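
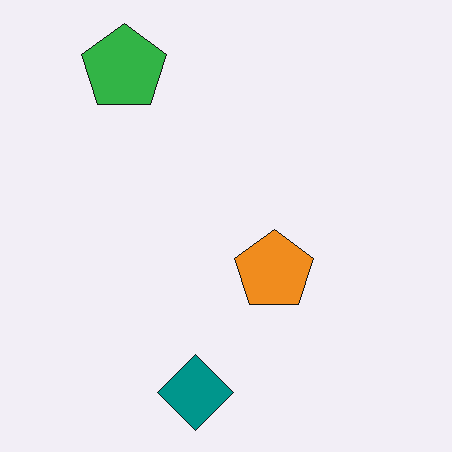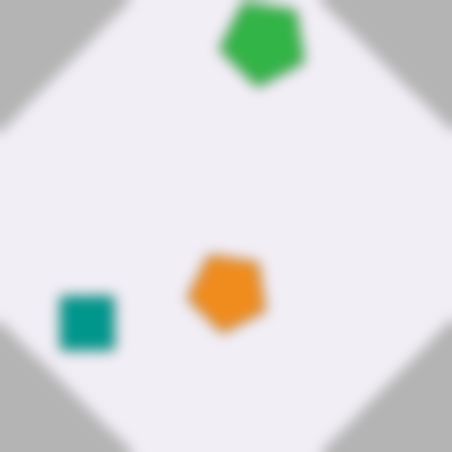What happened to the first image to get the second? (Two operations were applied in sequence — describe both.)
The second image is the first rotated clockwise by a large amount — several tens of degrees, then heavily blurred.

Every shape is tilted by the same angle and the image corners show triangular fill wedges — a whole-image rotation by a non-right angle. Shape edges and outlines are uniformly softened across the whole image.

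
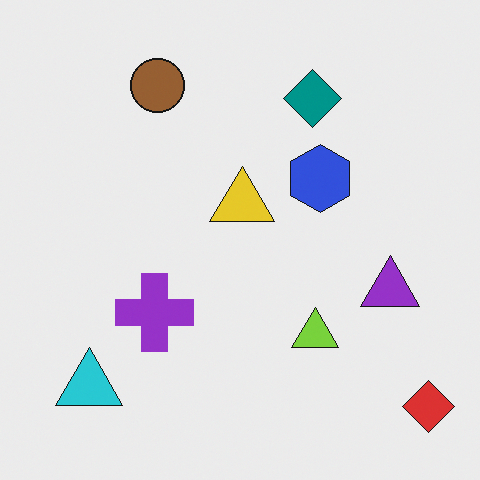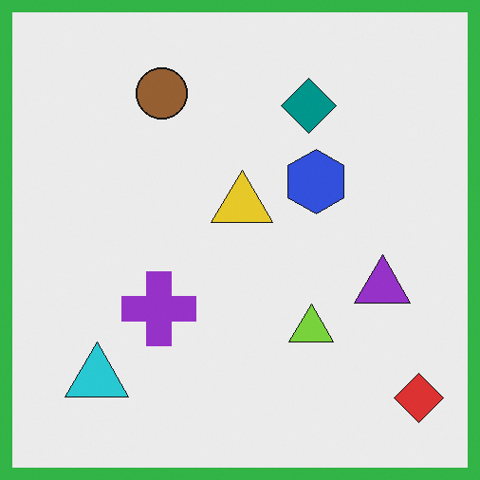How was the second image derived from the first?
Framed with a green border.

A solid green frame runs around the edge of the second image, with the content slightly shrunk inside it.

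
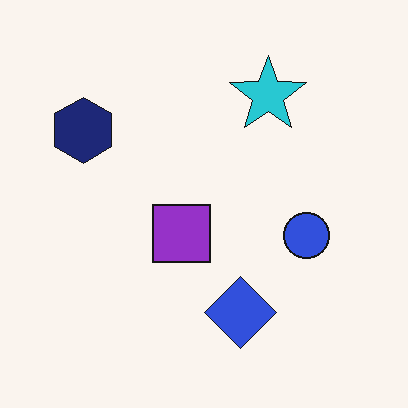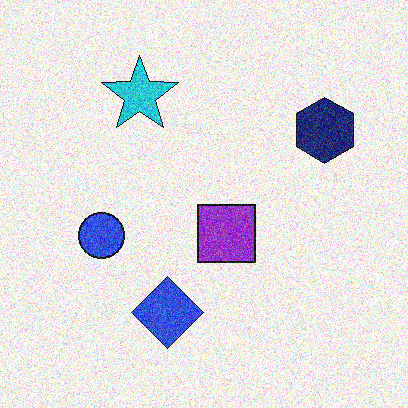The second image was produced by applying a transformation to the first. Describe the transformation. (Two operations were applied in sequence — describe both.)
The second image is the first flipped horizontally (left ↔ right), then degraded with strong gaussian noise.

The navy hexagon is in the top-left of the first image and the top-right of the second — shapes on opposite sides of the vertical midline have swapped in a mirror flip. Random speckle covers the whole image, including the flat background.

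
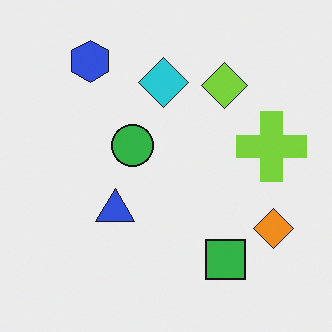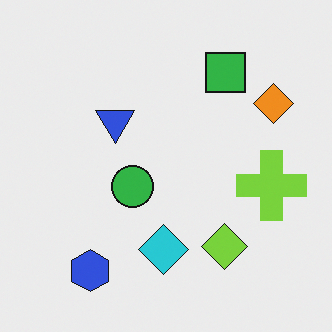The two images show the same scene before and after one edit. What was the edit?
The second image is the first flipped vertically (top ↔ bottom).

The blue hexagon is in the top-left of the first image and the bottom-left of the second — shapes on opposite sides of the horizontal midline have swapped in a mirror flip.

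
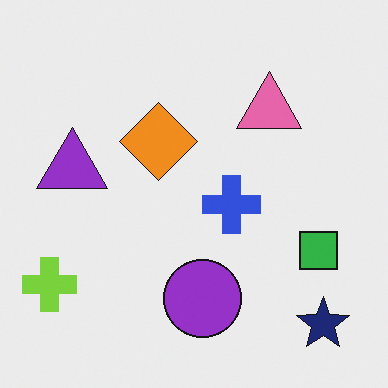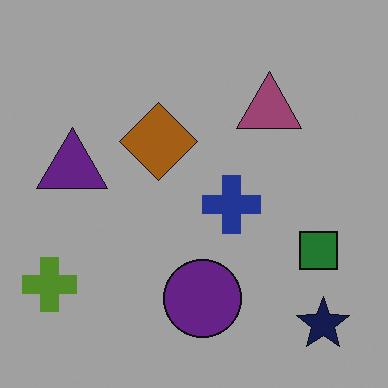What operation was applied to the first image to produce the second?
The image was noticeably darkened.

Every pixel — background and shapes alike — is uniformly darkened.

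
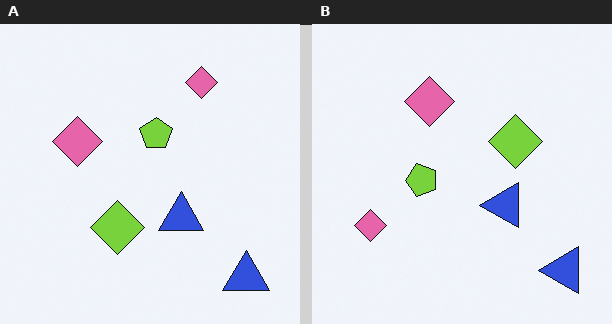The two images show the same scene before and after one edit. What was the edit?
It was transposed (reflected across the top-left ↔ bottom-right diagonal).

Shapes have swapped their row and column positions — what was in the top-right is now in the bottom-left — a diagonal reflection.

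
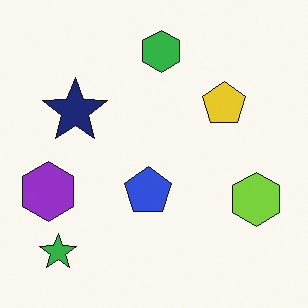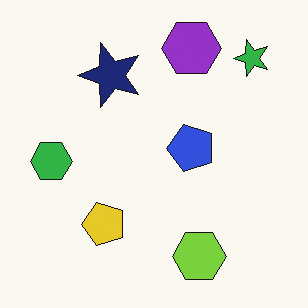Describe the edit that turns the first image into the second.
It was transposed (reflected across the top-left ↔ bottom-right diagonal).

Shapes have swapped their row and column positions — what was in the top-right is now in the bottom-left — a diagonal reflection.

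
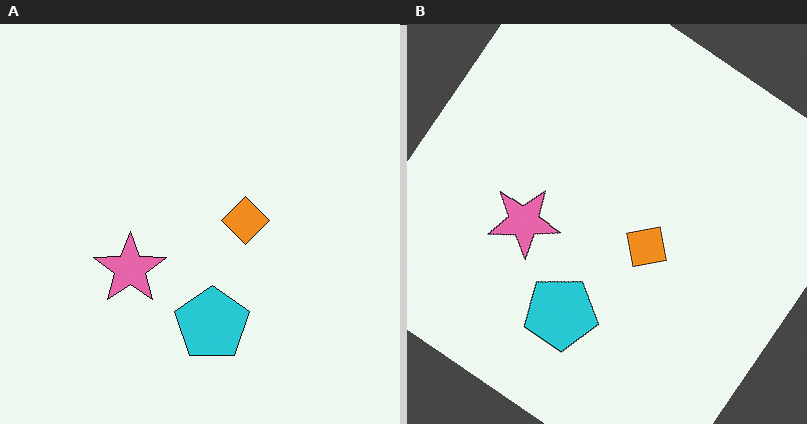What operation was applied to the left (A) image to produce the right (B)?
Rotated clockwise by a large amount — several tens of degrees.

Every shape is tilted by the same angle and the image corners show triangular fill wedges — a whole-image rotation by a non-right angle.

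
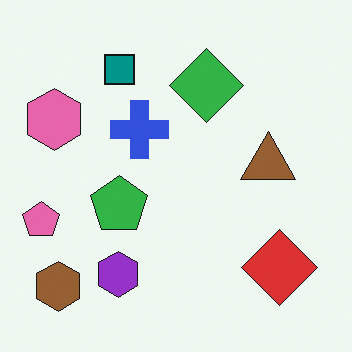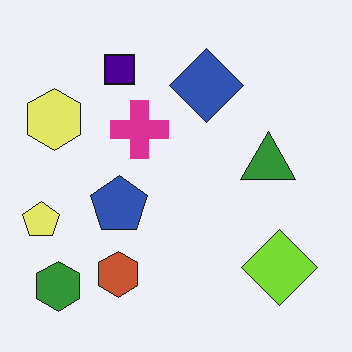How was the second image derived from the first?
The transformation is: hue-shifted by a moderate amount.

Every shape's color has rotated by the same amount around the hue wheel — a uniform hue shift.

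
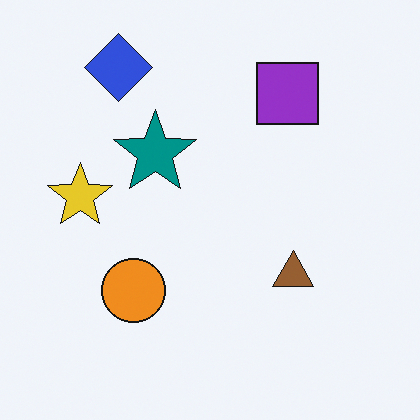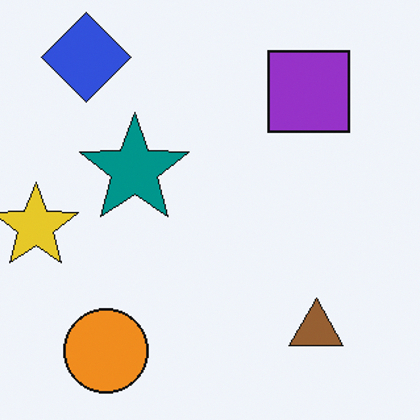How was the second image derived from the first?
Cropped to a modestly smaller region and rescaled.

The visible shapes are larger and the field of view is narrower; shapes near the original edges may be partly or wholly outside the frame — a crop-and-rescale.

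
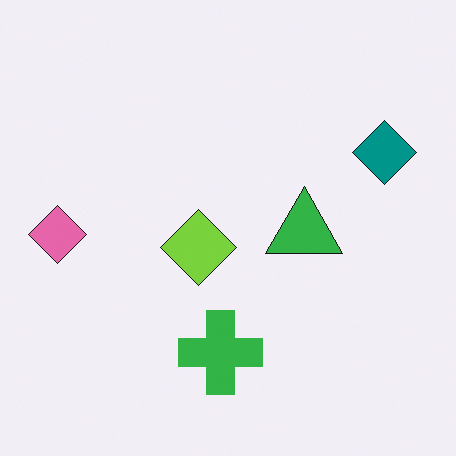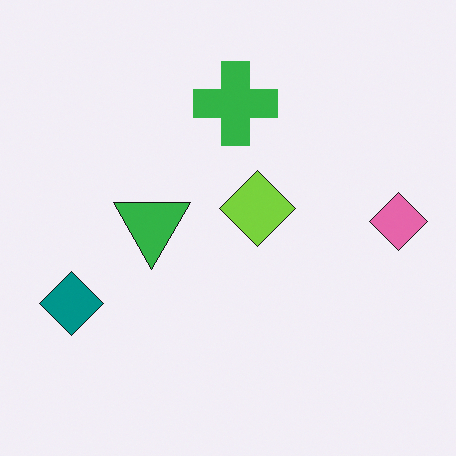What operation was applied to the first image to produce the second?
It was rotated 180°.

The teal diamond sits in the right of the first image and the left of the second — consistent with a whole-image 180° rotation.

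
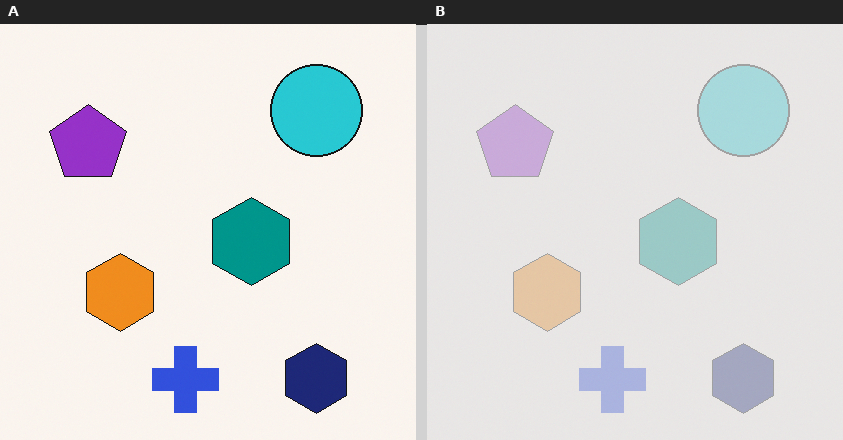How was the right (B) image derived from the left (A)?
The image was given much lower contrast.

Tones are pushed toward mid-grey across the whole image — a global contrast change.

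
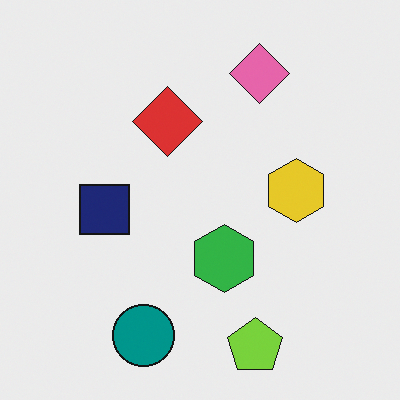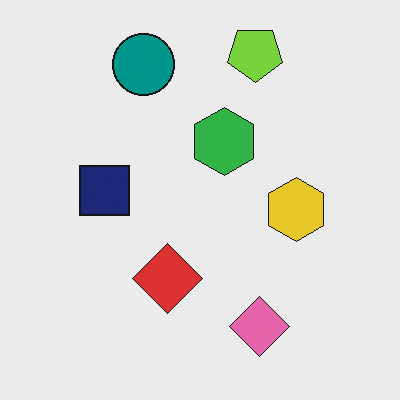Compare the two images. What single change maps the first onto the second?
Flipped vertically (top ↔ bottom).

The lime pentagon is in the bottom of the first image and the top of the second — shapes on opposite sides of the horizontal midline have swapped in a mirror flip.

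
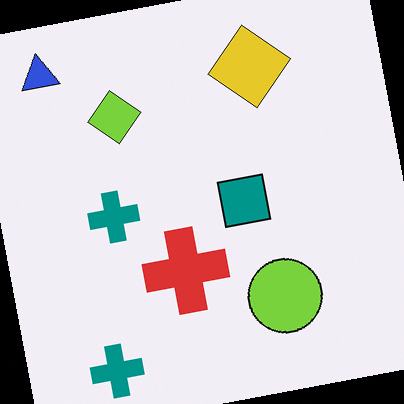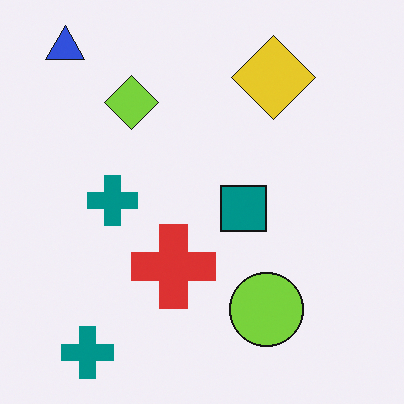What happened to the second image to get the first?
It was rotated counter-clockwise by a slight angle.

Every shape is tilted by the same angle and the image corners show triangular fill wedges — a whole-image rotation by a non-right angle.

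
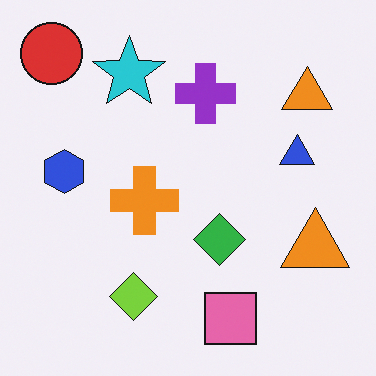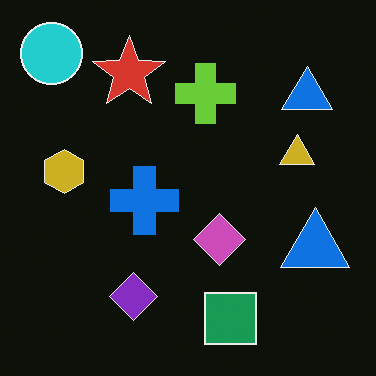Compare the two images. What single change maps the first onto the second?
The transformation is: color-inverted (negative).

The light background has become dark and every shape's color is its complement — a photographic negative.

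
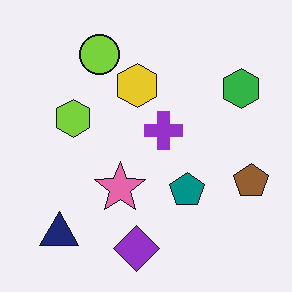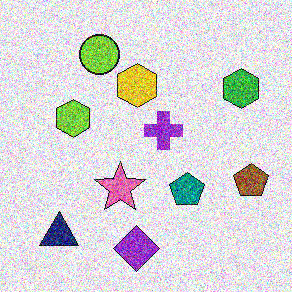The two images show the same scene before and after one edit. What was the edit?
The transformation is: degraded with strong gaussian noise.

Random speckle covers the whole image, including the flat background.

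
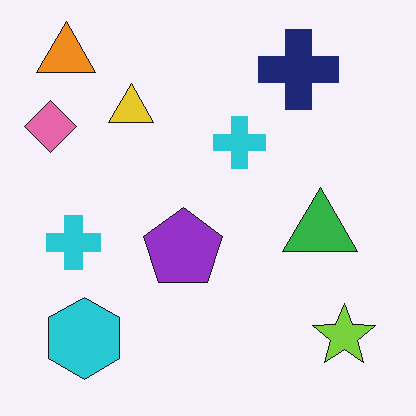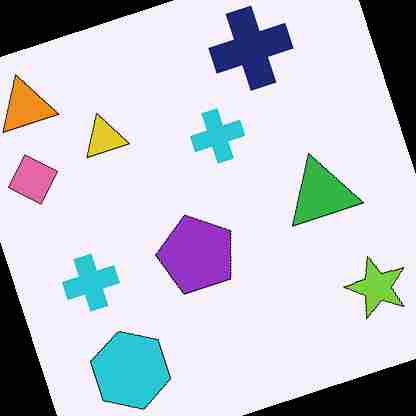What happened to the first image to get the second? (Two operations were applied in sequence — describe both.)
The second image is the first rotated counter-clockwise by a clearly visible amount, then heavily JPEG-compressed with obvious blocking artifacts.

Every shape is tilted by the same angle and the image corners show triangular fill wedges — a whole-image rotation by a non-right angle. Blocky 8×8 compression artifacts appear around shape edges and the flat background shows ringing — characteristic JPEG degradation.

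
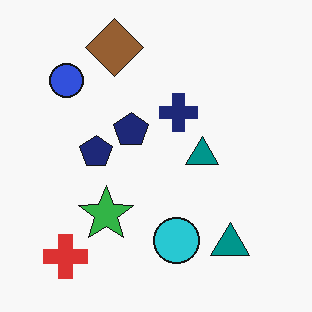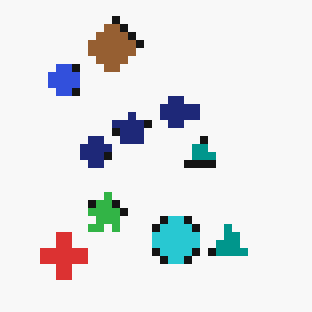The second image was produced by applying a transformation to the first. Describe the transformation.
The transformation is: pixelated into visible square blocks.

Shapes are reduced to large square blocks; fine edges and outlines are lost — a downscale-then-upscale (mosaic) effect.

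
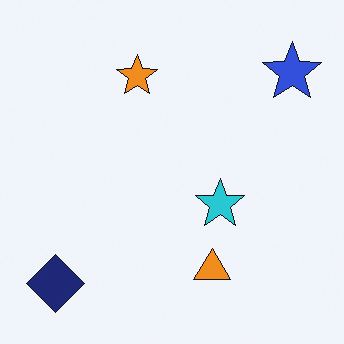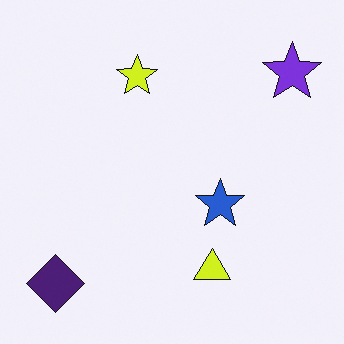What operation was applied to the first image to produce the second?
The image was hue-shifted slightly.

Every shape's color has rotated by the same amount around the hue wheel — a uniform hue shift.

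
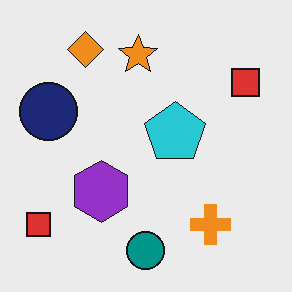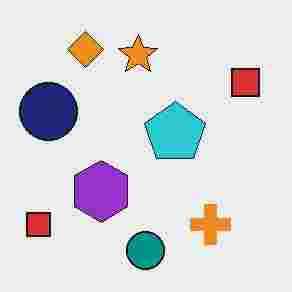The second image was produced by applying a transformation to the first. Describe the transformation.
The transformation is: heavily JPEG-compressed with obvious blocking artifacts.

Blocky 8×8 compression artifacts appear around shape edges and the flat background shows ringing — characteristic JPEG degradation.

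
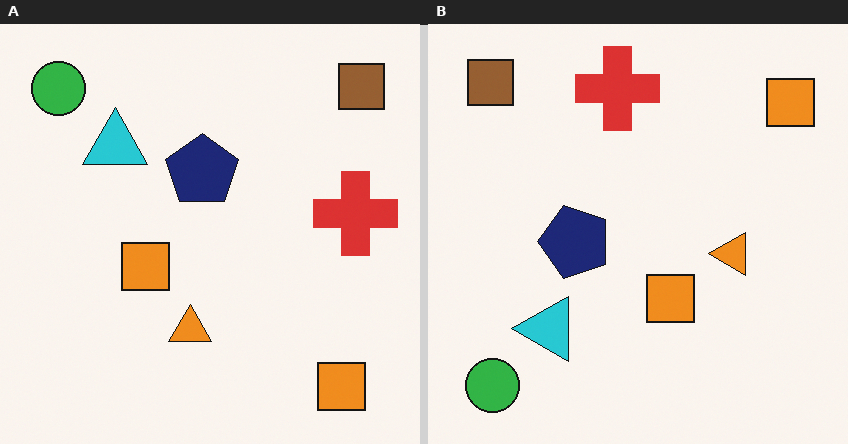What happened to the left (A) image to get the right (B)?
The right (B) image is the left (A) rotated 90° counter-clockwise.

The brown square sits in the top-right of the left (A) image and the top-left of the right (B) — consistent with a whole-image 90° counter-clockwise rotation.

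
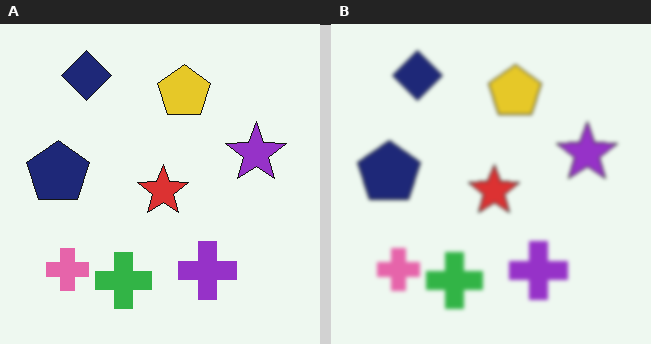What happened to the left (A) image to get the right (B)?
The image was given a subtle gaussian blur.

Shape edges and outlines are uniformly softened across the whole image.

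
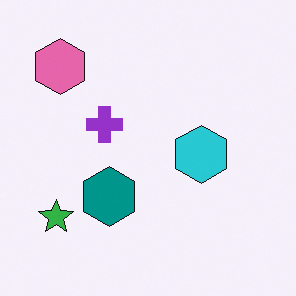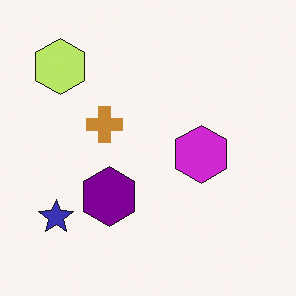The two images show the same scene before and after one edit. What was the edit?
The second image is the first hue-shifted through roughly a third of the color wheel.

Every shape's color has rotated by the same amount around the hue wheel — a uniform hue shift.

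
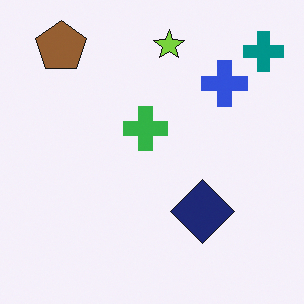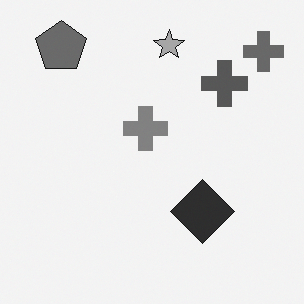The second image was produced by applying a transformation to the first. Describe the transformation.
This is the original image converted to grayscale.

All color is removed — every shape is now a shade of grey.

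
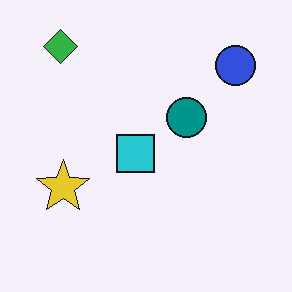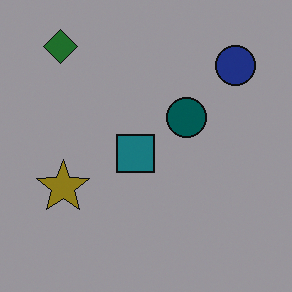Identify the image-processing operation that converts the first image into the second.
It was noticeably darkened.

Every pixel — background and shapes alike — is uniformly darkened.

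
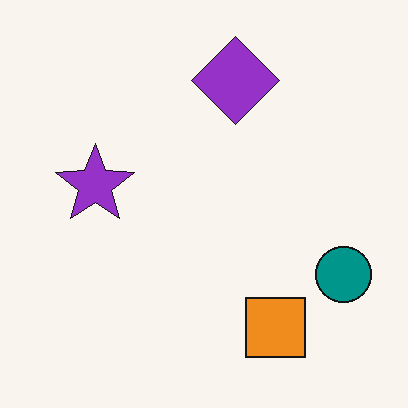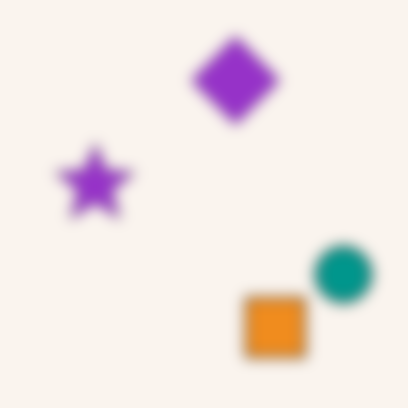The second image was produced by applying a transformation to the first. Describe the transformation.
It was heavily blurred.

Shape edges and outlines are uniformly softened across the whole image.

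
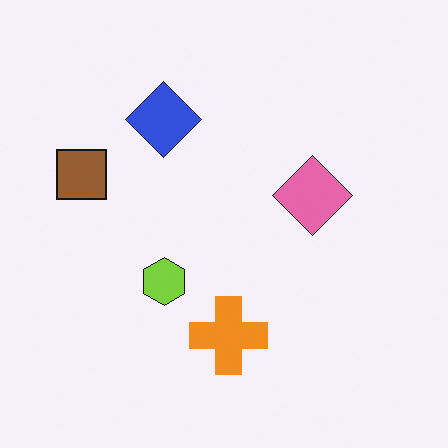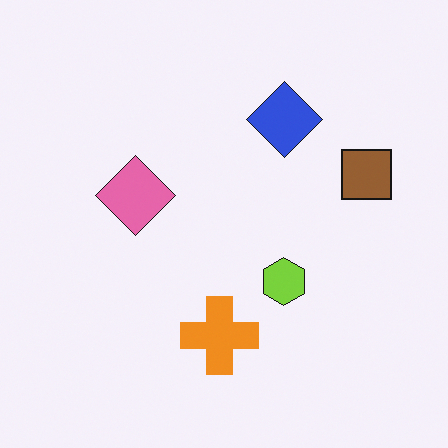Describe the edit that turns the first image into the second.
The image was flipped horizontally (left ↔ right).

The brown square is in the left of the first image and the right of the second — shapes on opposite sides of the vertical midline have swapped in a mirror flip.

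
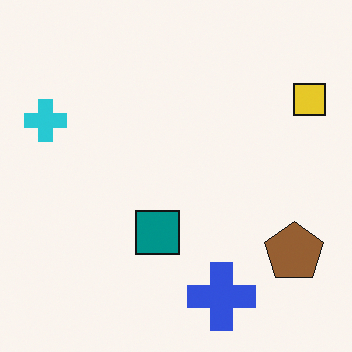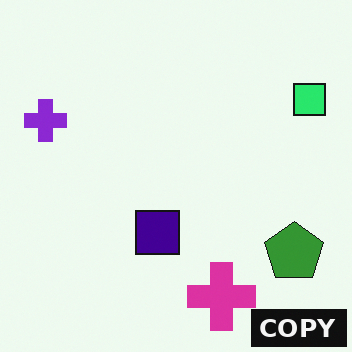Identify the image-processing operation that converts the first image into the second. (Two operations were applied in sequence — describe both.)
The second image is the first hue-shifted by a moderate amount, then watermarked with the text "COPY" in the lower-right corner.

Every shape's color has rotated by the same amount around the hue wheel — a uniform hue shift. A dark label reading "COPY" appears in the lower-right corner.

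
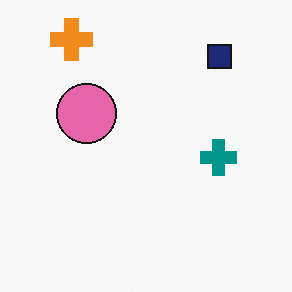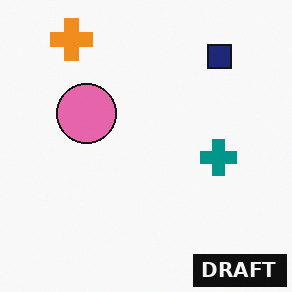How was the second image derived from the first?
This is the original image watermarked with the text "DRAFT" in the lower-right corner.

A dark label reading "DRAFT" appears in the lower-right corner.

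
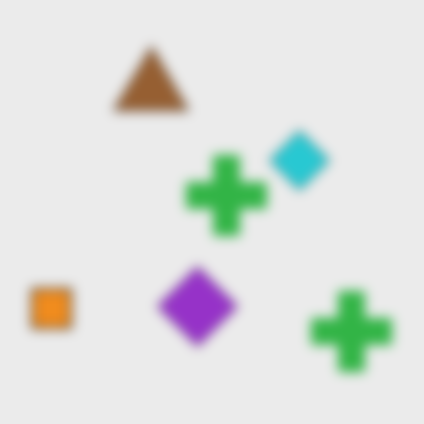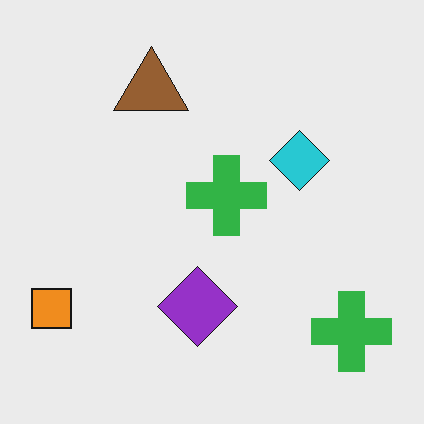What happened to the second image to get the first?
It was strongly gaussian-blurred.

Shape edges and outlines are uniformly softened across the whole image.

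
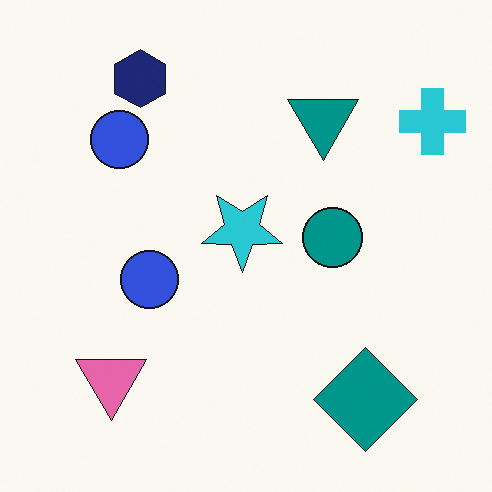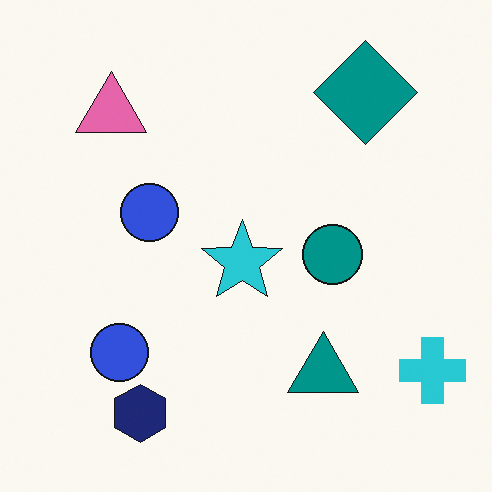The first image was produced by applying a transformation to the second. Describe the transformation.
It was flipped vertically (top ↔ bottom).

The navy hexagon is in the bottom-left of the second image and the top-left of the first — shapes on opposite sides of the horizontal midline have swapped in a mirror flip.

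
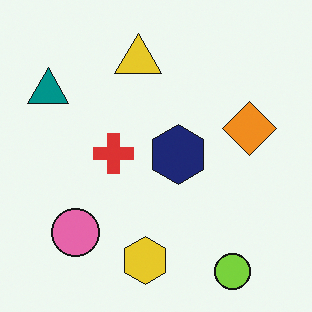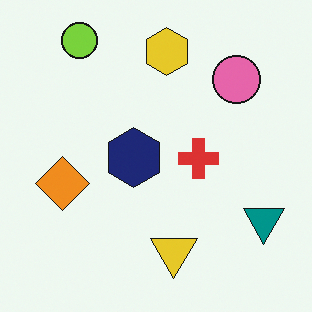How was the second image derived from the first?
The transformation is: rotated 180°.

The lime circle sits in the bottom-right of the first image and the top-left of the second — consistent with a whole-image 180° rotation.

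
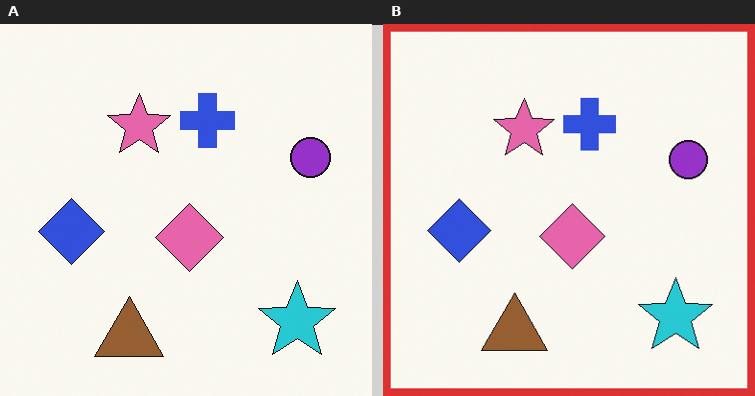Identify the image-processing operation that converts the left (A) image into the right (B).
It was framed with a red border.

A solid red frame runs around the edge of the right (B) image, with the content slightly shrunk inside it.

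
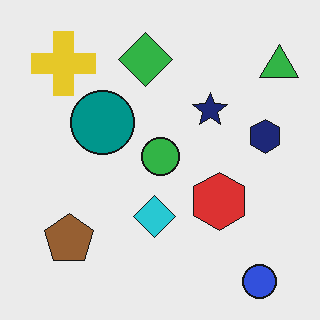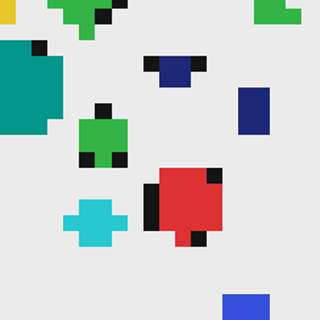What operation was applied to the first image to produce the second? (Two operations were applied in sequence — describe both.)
The second image is the first coarsely pixelated, then cropped to a modestly smaller region and rescaled.

Shapes are reduced to large square blocks; fine edges and outlines are lost — a downscale-then-upscale (mosaic) effect. The visible shapes are larger and the field of view is narrower; shapes near the original edges may be partly or wholly outside the frame — a crop-and-rescale.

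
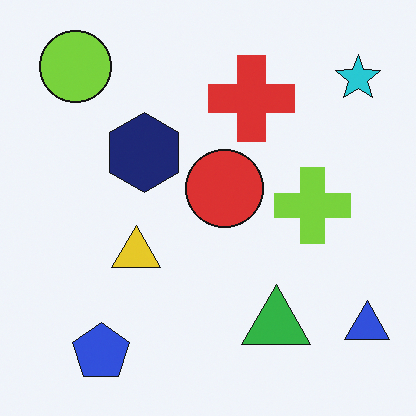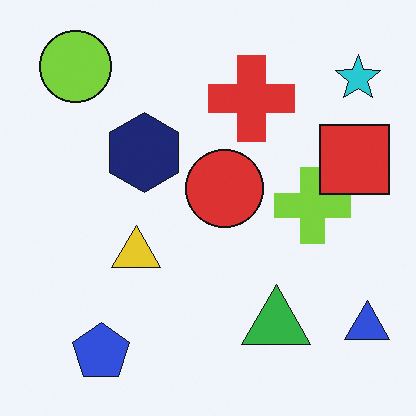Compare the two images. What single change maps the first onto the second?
It was overlaid with an additional red square.

A red square appears in the second image that is absent from the first.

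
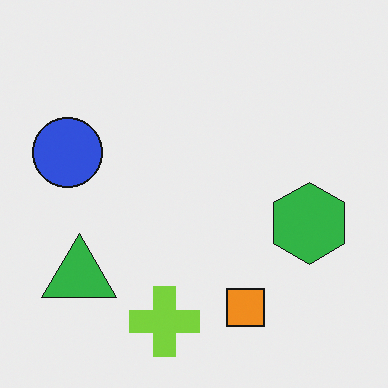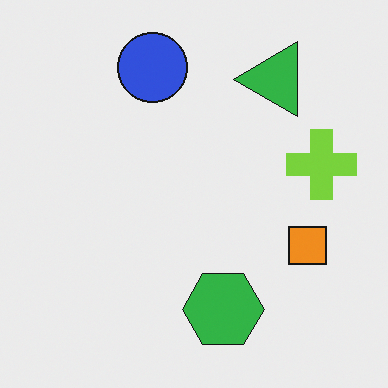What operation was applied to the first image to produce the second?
The image was transposed (reflected across the top-left ↔ bottom-right diagonal).

Shapes have swapped their row and column positions — what was in the top-right is now in the bottom-left — a diagonal reflection.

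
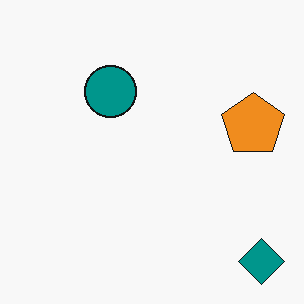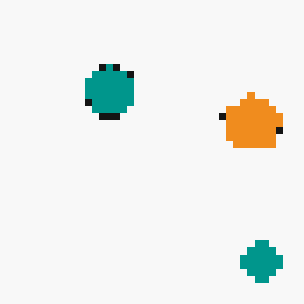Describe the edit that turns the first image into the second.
Moderately pixelated.

Shapes are reduced to large square blocks; fine edges and outlines are lost — a downscale-then-upscale (mosaic) effect.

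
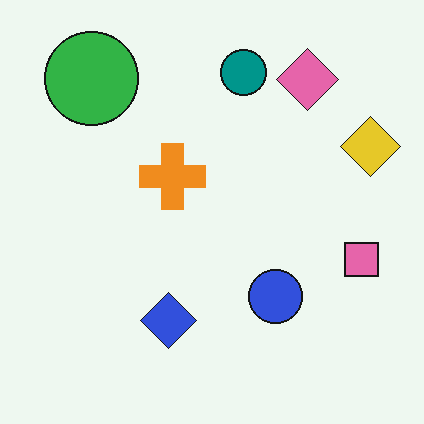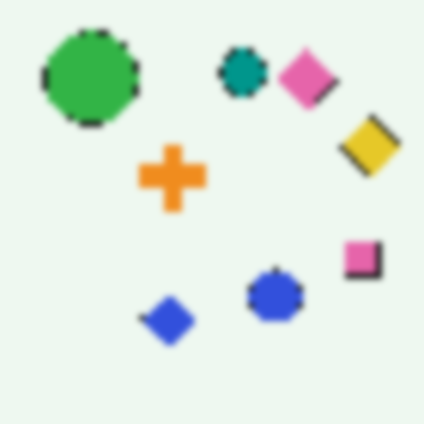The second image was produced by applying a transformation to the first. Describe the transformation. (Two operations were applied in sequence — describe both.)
The image was pixelated into visible square blocks, then noticeably gaussian-blurred.

Shapes are reduced to large square blocks; fine edges and outlines are lost — a downscale-then-upscale (mosaic) effect. Shape edges and outlines are uniformly softened across the whole image.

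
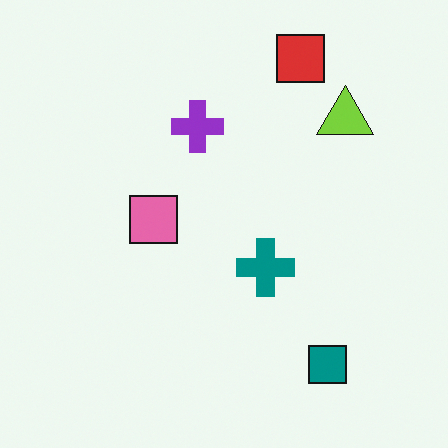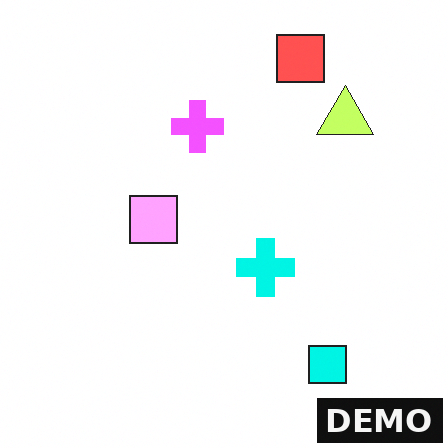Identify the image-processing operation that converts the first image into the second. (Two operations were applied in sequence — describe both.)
The transformation is: substantially brightened, then watermarked with the text "DEMO" in the lower-right corner.

Every pixel — background and shapes alike — is uniformly brightened. A dark label reading "DEMO" appears in the lower-right corner.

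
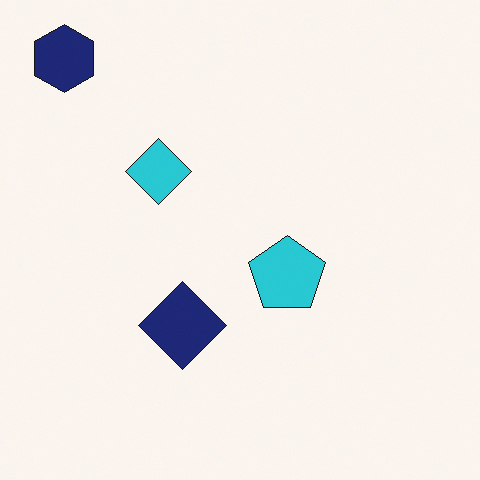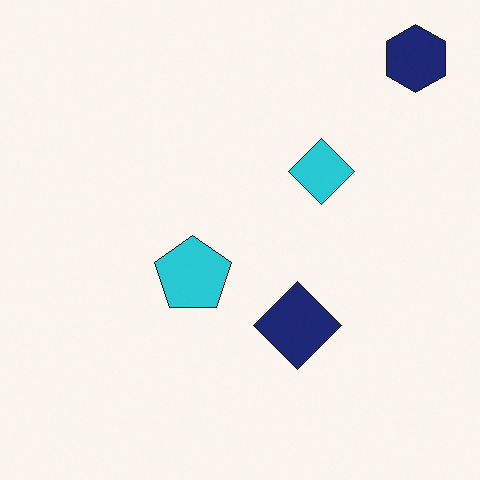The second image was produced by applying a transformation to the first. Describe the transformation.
The second image is the first flipped horizontally (left ↔ right).

The navy hexagon is in the top-left of the first image and the top-right of the second — shapes on opposite sides of the vertical midline have swapped in a mirror flip.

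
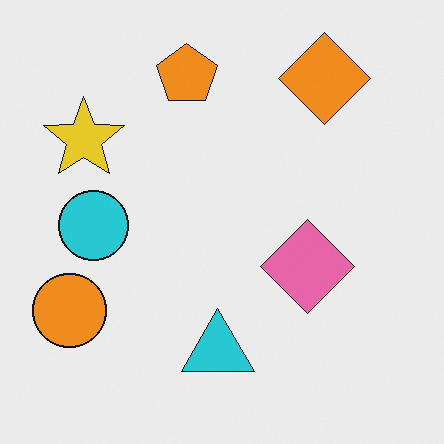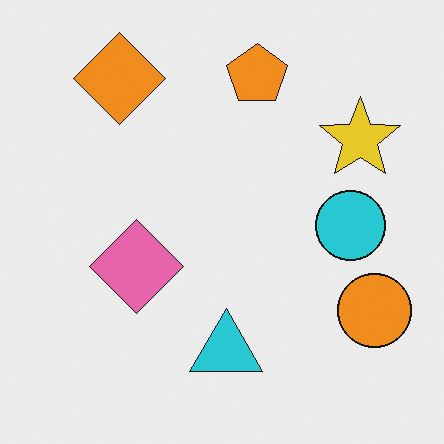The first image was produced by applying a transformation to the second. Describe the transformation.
This is the original image flipped horizontally (left ↔ right).

The orange circle is in the bottom-right of the second image and the bottom-left of the first — shapes on opposite sides of the vertical midline have swapped in a mirror flip.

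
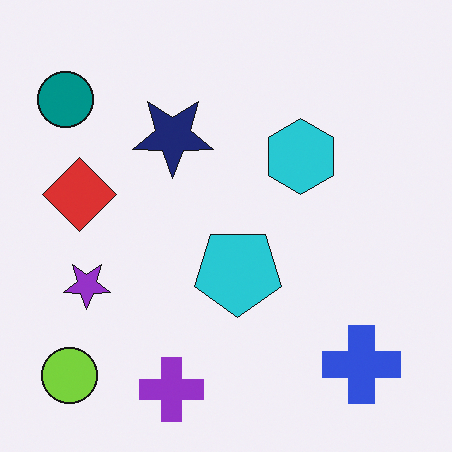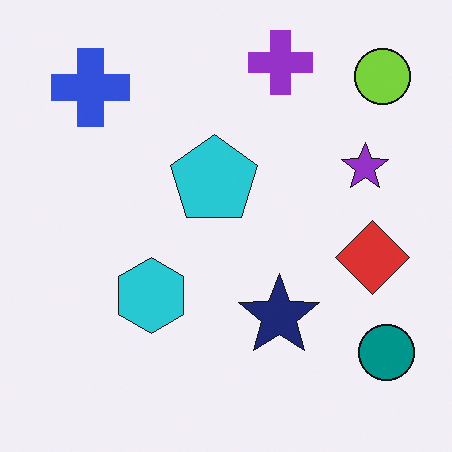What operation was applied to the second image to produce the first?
Rotated 180°.

The lime circle sits in the top-right of the second image and the bottom-left of the first — consistent with a whole-image 180° rotation.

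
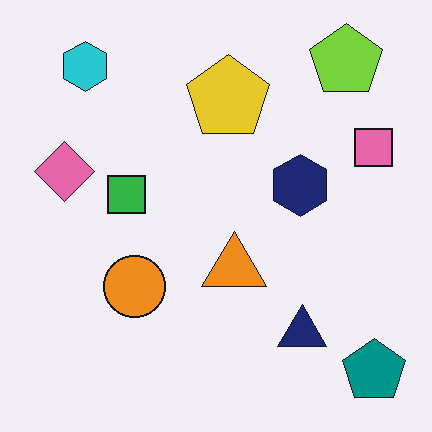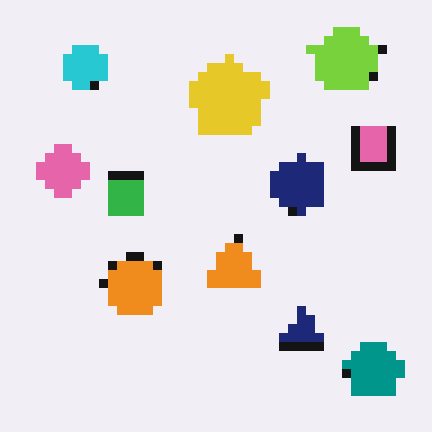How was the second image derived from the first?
The second image is the first heavily pixelated into large blocks.

Shapes are reduced to large square blocks; fine edges and outlines are lost — a downscale-then-upscale (mosaic) effect.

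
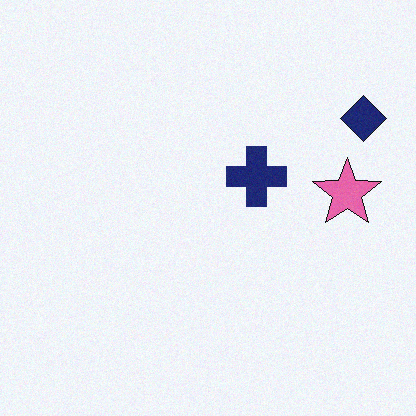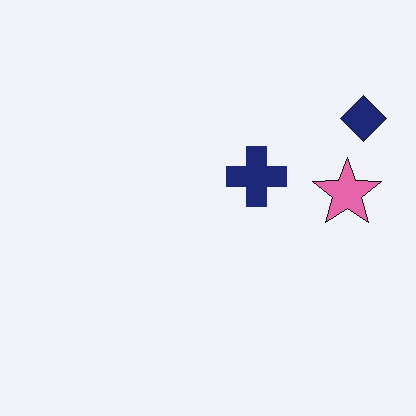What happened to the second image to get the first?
It was degraded with light additive noise.

Random speckle covers the whole image, including the flat background.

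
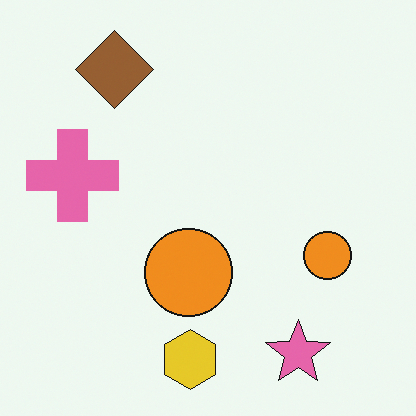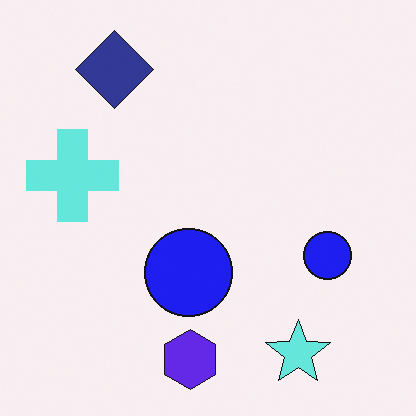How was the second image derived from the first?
It was hue-shifted by a large amount.

Every shape's color has rotated by the same amount around the hue wheel — a uniform hue shift.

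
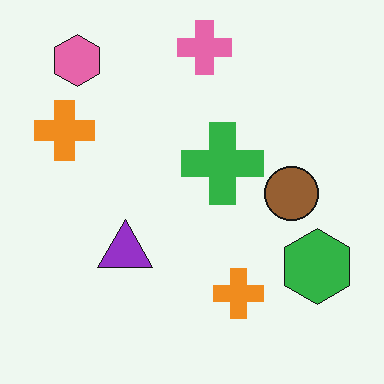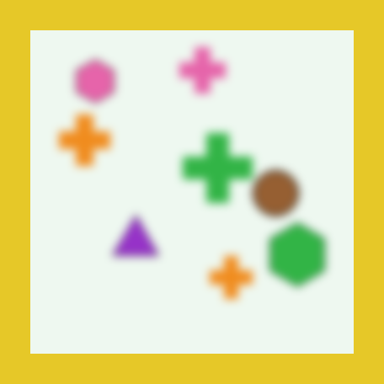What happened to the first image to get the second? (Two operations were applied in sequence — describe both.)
The second image is the first strongly gaussian-blurred, then framed with a yellow border.

Shape edges and outlines are uniformly softened across the whole image. A solid yellow frame runs around the edge of the second image, with the content slightly shrunk inside it.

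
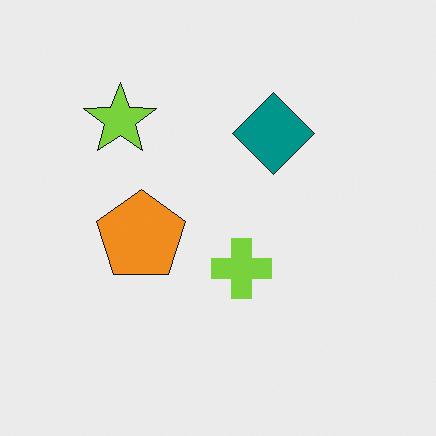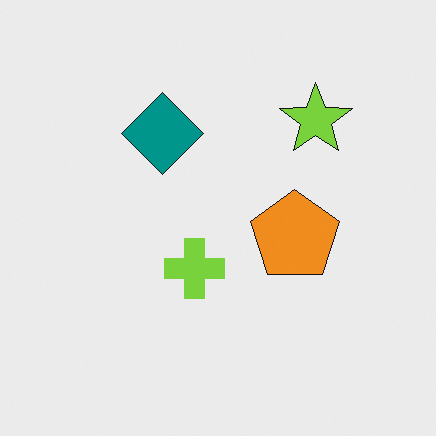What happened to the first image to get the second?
It was flipped horizontally (left ↔ right).

The lime star is in the top-left of the first image and the top-right of the second — shapes on opposite sides of the vertical midline have swapped in a mirror flip.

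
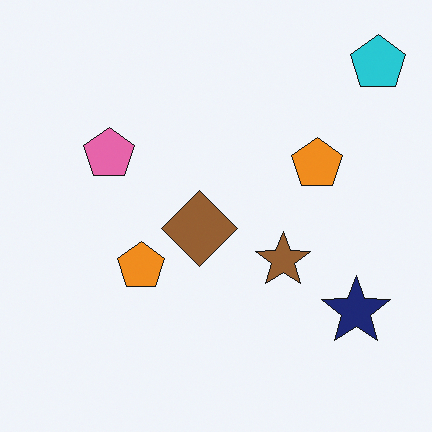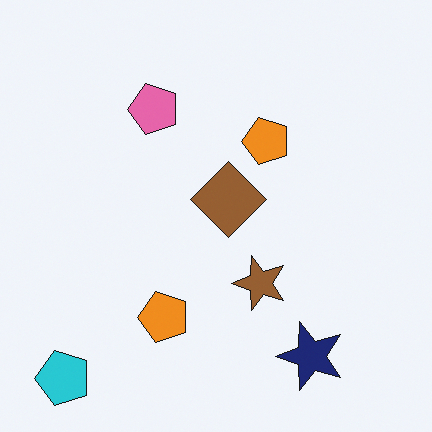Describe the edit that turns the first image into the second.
Transposed (reflected across the top-left ↔ bottom-right diagonal).

Shapes have swapped their row and column positions — what was in the top-right is now in the bottom-left — a diagonal reflection.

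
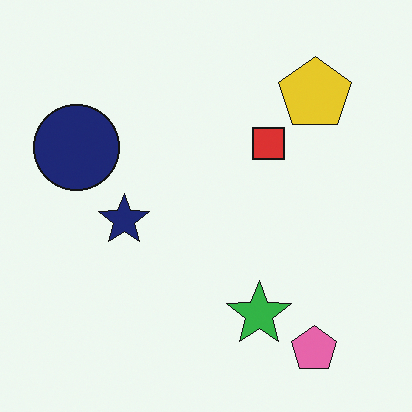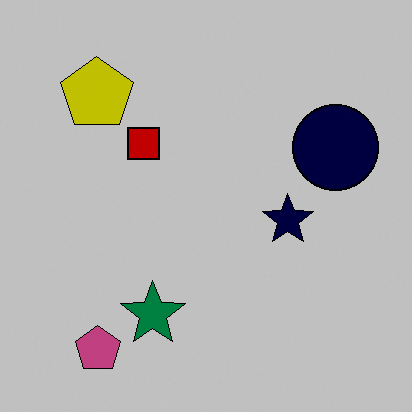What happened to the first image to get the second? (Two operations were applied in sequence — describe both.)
The second image is the first flipped horizontally (left ↔ right), then heavily posterized to just a handful of flat colors.

The navy circle is in the left of the first image and the right of the second — shapes on opposite sides of the vertical midline have swapped in a mirror flip. Each flat color has snapped to a coarser quantized level — most visibly, the near-white background has dropped to a flat grey.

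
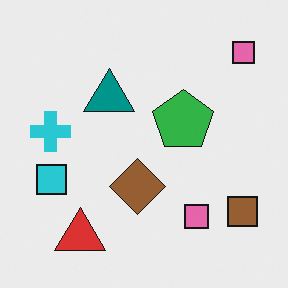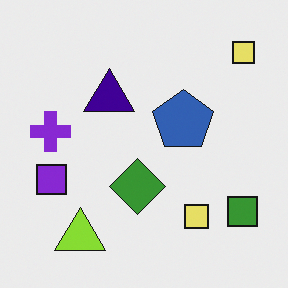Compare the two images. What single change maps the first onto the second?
This is the original image hue-shifted through roughly a third of the color wheel.

Every shape's color has rotated by the same amount around the hue wheel — a uniform hue shift.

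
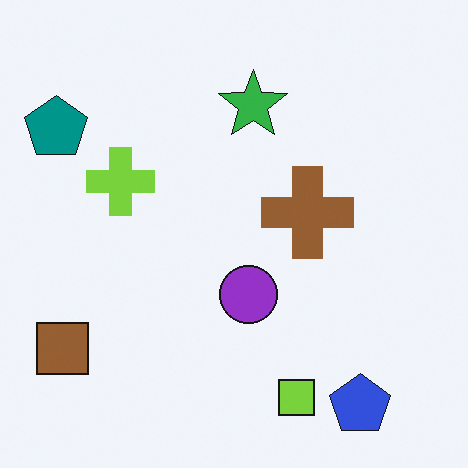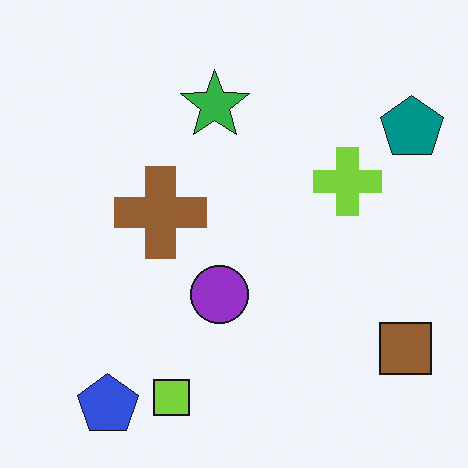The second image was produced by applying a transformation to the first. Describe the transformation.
The image was flipped horizontally (left ↔ right).

The teal pentagon is in the top-left of the first image and the top-right of the second — shapes on opposite sides of the vertical midline have swapped in a mirror flip.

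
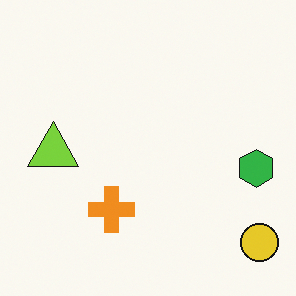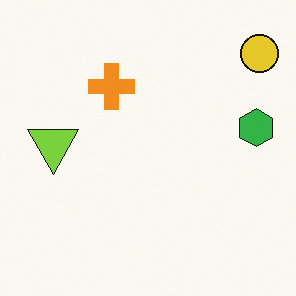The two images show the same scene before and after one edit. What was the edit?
Flipped vertically (top ↔ bottom).

The yellow circle is in the bottom-right of the first image and the top-right of the second — shapes on opposite sides of the horizontal midline have swapped in a mirror flip.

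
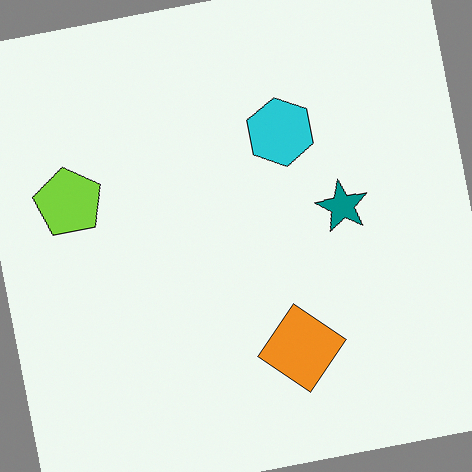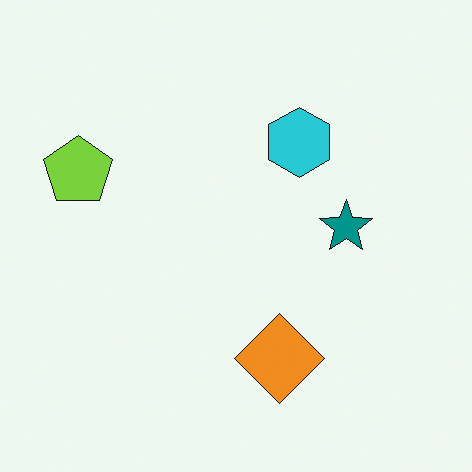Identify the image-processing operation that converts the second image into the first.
Rotated counter-clockwise by a few degrees.

Every shape is tilted by the same angle and the image corners show triangular fill wedges — a whole-image rotation by a non-right angle.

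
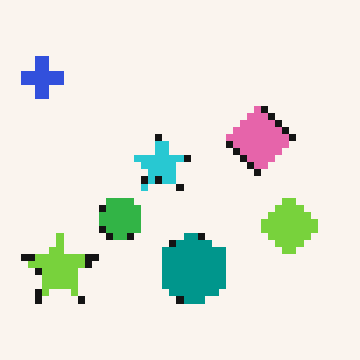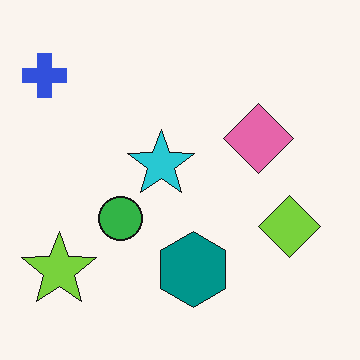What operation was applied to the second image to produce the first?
The image was pixelated into visible square blocks.

Shapes are reduced to large square blocks; fine edges and outlines are lost — a downscale-then-upscale (mosaic) effect.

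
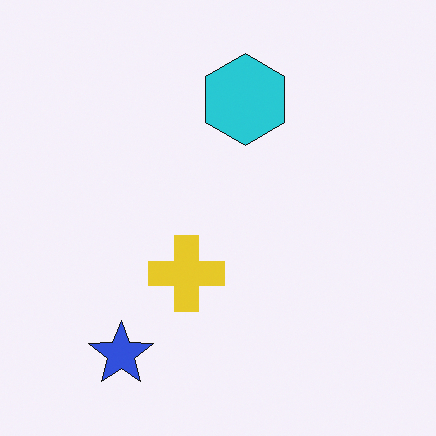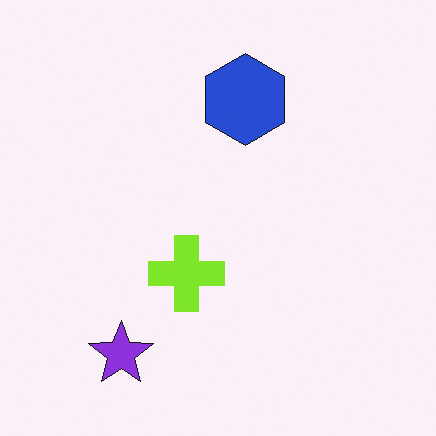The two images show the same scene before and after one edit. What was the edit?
Hue-shifted slightly.

Every shape's color has rotated by the same amount around the hue wheel — a uniform hue shift.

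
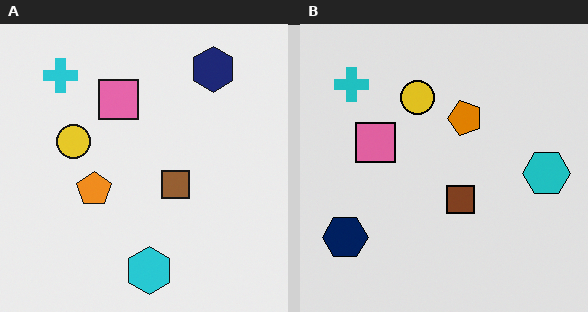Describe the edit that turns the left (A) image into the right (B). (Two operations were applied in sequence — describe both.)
The right (B) image is the left (A) transposed (reflected across the top-left ↔ bottom-right diagonal), then moderately posterized.

Shapes have swapped their row and column positions — what was in the top-right is now in the bottom-left — a diagonal reflection. Each flat color has snapped to a coarser quantized level — most visibly, the near-white background has dropped to a flat grey.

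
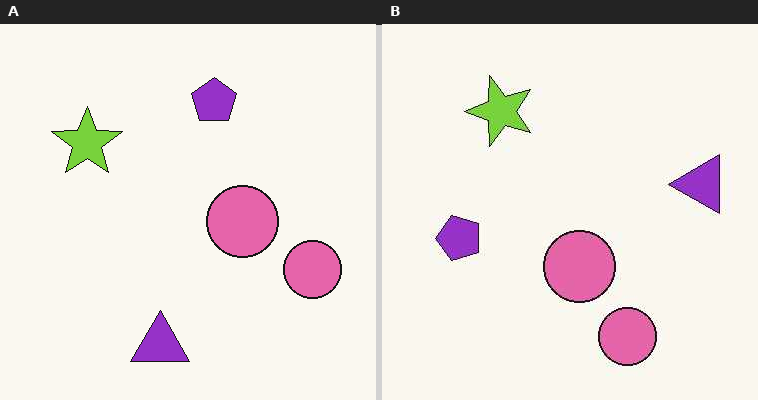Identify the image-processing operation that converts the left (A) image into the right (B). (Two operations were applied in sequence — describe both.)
The image was transposed (reflected across the top-left ↔ bottom-right diagonal), then given moderate JPEG compression.

Shapes have swapped their row and column positions — what was in the top-right is now in the bottom-left — a diagonal reflection. Blocky 8×8 compression artifacts appear around shape edges and the flat background shows ringing — characteristic JPEG degradation.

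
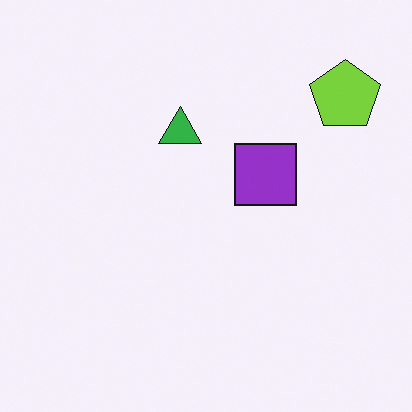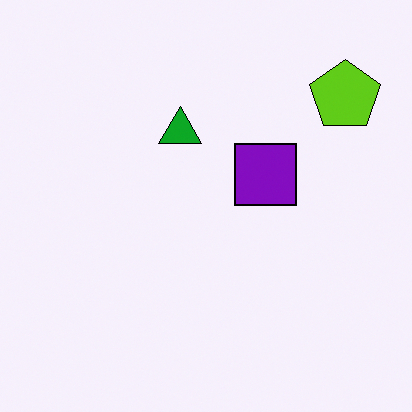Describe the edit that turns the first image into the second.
This is the original image given slightly increased contrast.

Tones are pushed away from mid-grey across the whole image — a global contrast change.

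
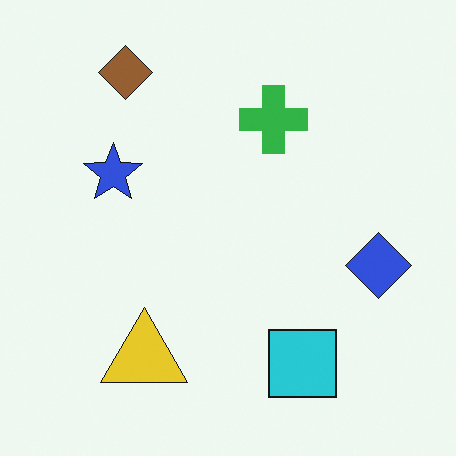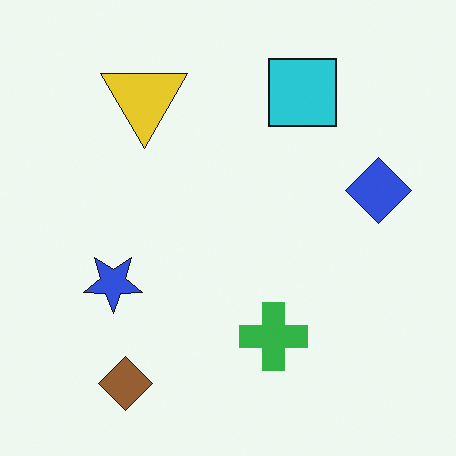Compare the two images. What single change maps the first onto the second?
The transformation is: flipped vertically (top ↔ bottom).

The brown diamond is in the top-left of the first image and the bottom-left of the second — shapes on opposite sides of the horizontal midline have swapped in a mirror flip.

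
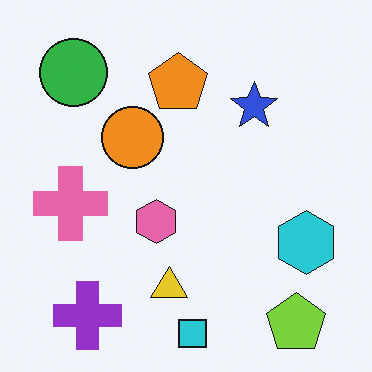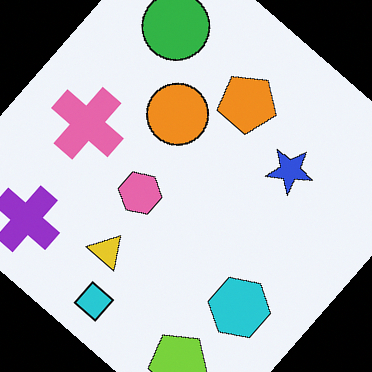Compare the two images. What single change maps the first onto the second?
The image was rotated clockwise by a large amount — several tens of degrees.

Every shape is tilted by the same angle and the image corners show triangular fill wedges — a whole-image rotation by a non-right angle.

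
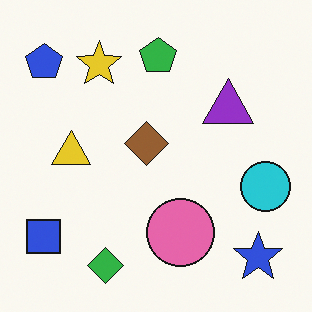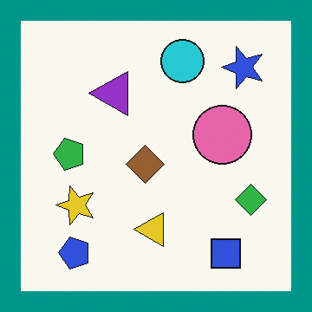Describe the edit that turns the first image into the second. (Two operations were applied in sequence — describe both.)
The transformation is: rotated 90° counter-clockwise, then framed with a teal border.

The blue pentagon sits in the top-left of the first image and the bottom-left of the second — consistent with a whole-image 90° counter-clockwise rotation. A solid teal frame runs around the edge of the second image, with the content slightly shrunk inside it.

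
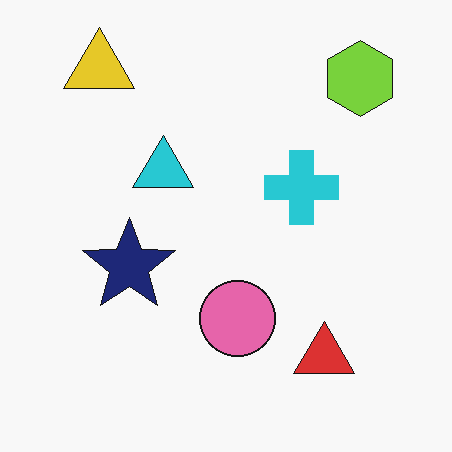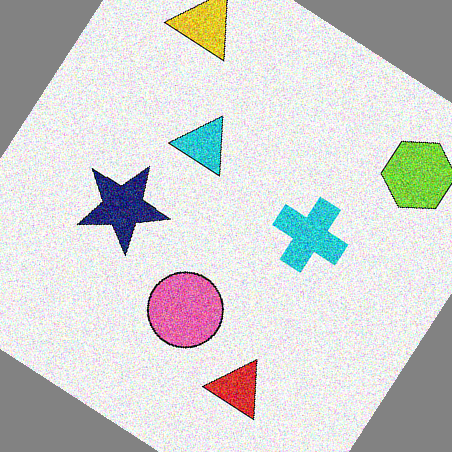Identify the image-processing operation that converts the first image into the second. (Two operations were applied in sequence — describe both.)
The transformation is: degraded with strong gaussian noise, then rotated clockwise by a large amount — several tens of degrees.

Random speckle covers the whole image, including the flat background. Every shape is tilted by the same angle and the image corners show triangular fill wedges — a whole-image rotation by a non-right angle.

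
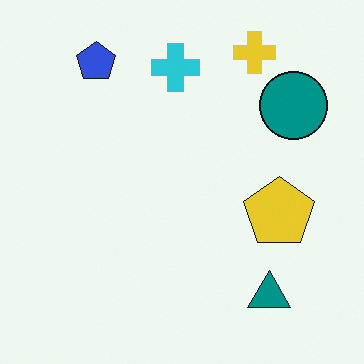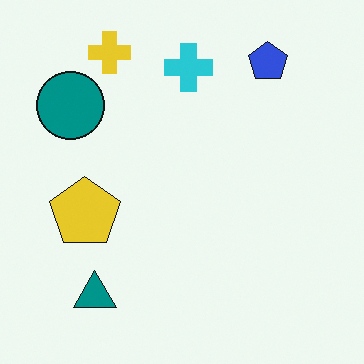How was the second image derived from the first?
Flipped horizontally (left ↔ right).

The teal circle is in the top-right of the first image and the top-left of the second — shapes on opposite sides of the vertical midline have swapped in a mirror flip.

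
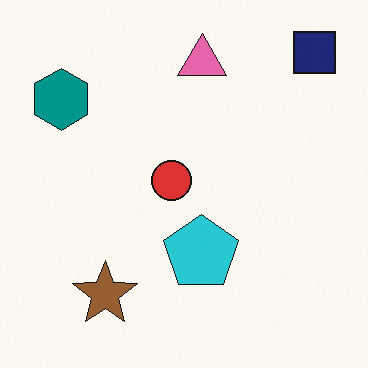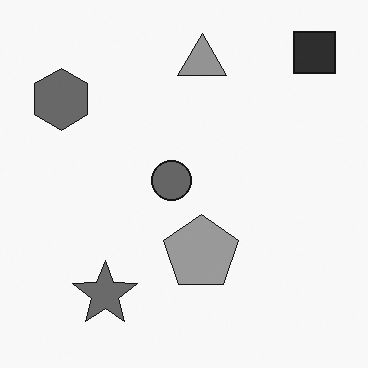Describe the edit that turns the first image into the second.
This is the original image converted to grayscale.

All color is removed — every shape is now a shade of grey.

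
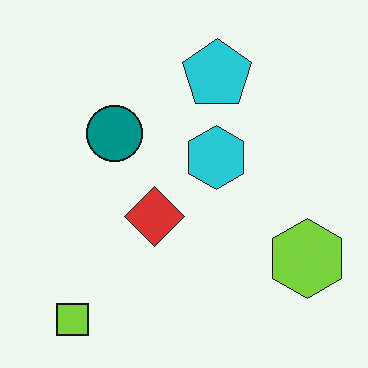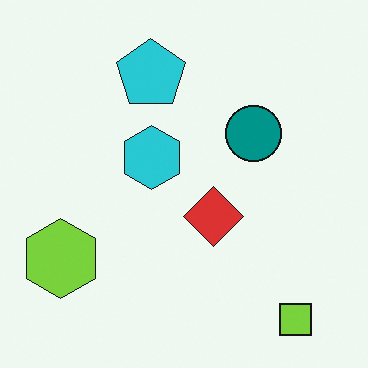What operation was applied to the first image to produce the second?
It was flipped horizontally (left ↔ right).

The lime hexagon is in the bottom-right of the first image and the bottom-left of the second — shapes on opposite sides of the vertical midline have swapped in a mirror flip.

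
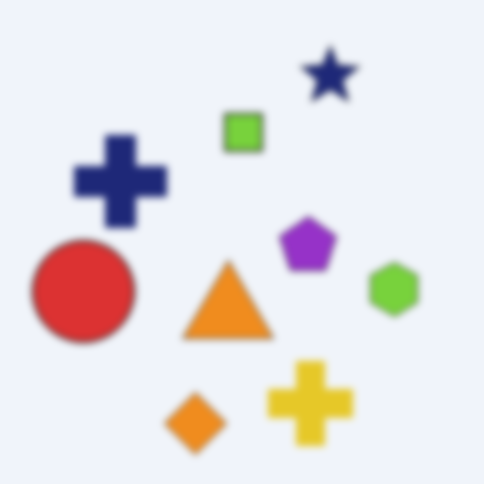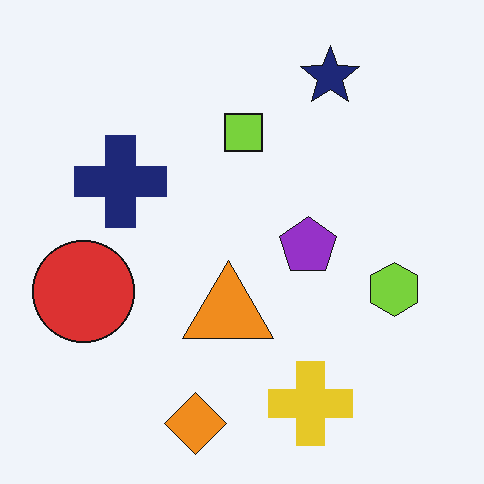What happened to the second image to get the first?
Moderately blurred.

Shape edges and outlines are uniformly softened across the whole image.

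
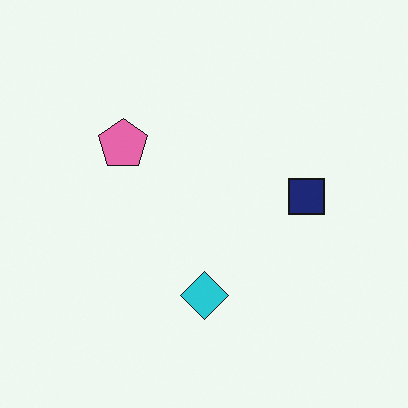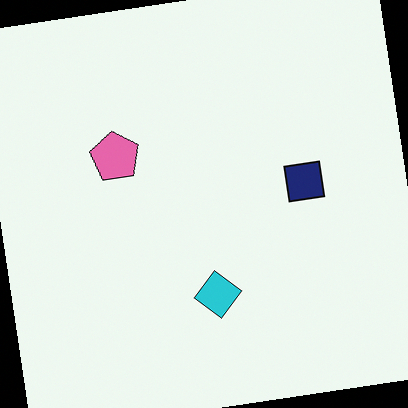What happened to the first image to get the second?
The transformation is: rotated counter-clockwise by a small amount.

Every shape is tilted by the same angle and the image corners show triangular fill wedges — a whole-image rotation by a non-right angle.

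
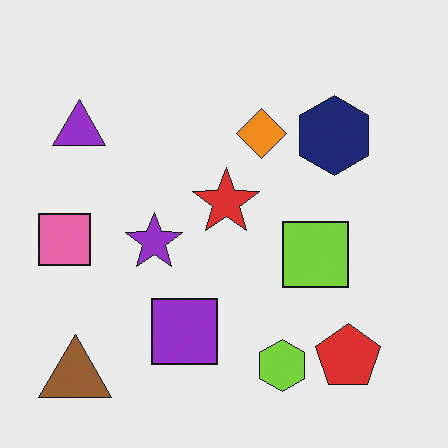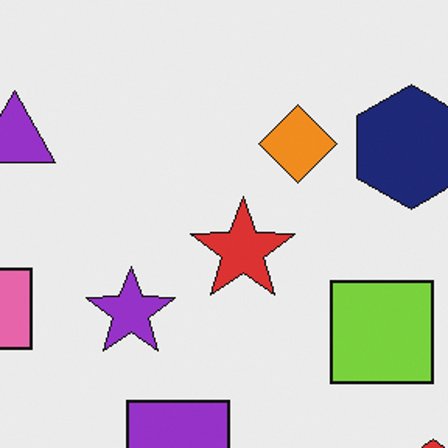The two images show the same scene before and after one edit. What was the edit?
This is the original image cropped to a modestly smaller region and rescaled.

The visible shapes are larger and the field of view is narrower; shapes near the original edges may be partly or wholly outside the frame — a crop-and-rescale.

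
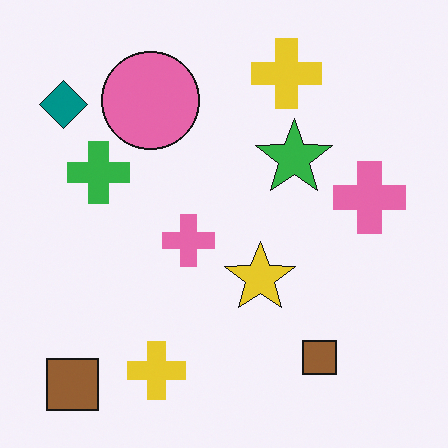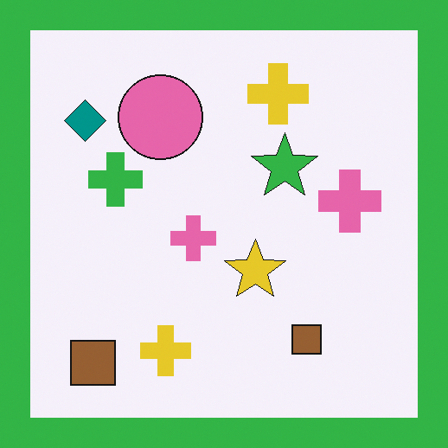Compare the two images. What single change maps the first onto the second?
The transformation is: framed with a green border.

A solid green frame runs around the edge of the second image, with the content slightly shrunk inside it.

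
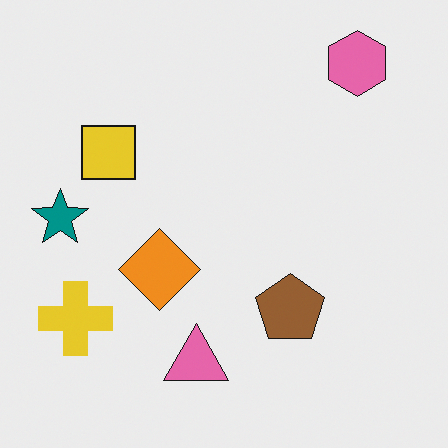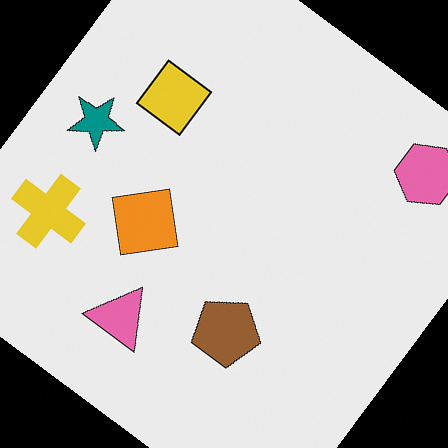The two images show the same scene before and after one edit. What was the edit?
The second image is the first rotated clockwise by a large amount — several tens of degrees.

Every shape is tilted by the same angle and the image corners show triangular fill wedges — a whole-image rotation by a non-right angle.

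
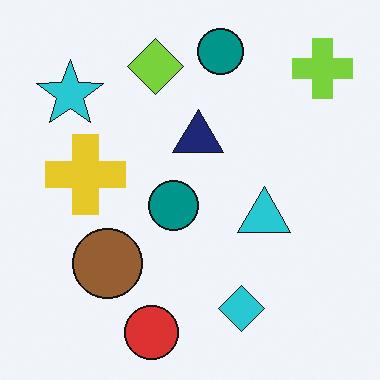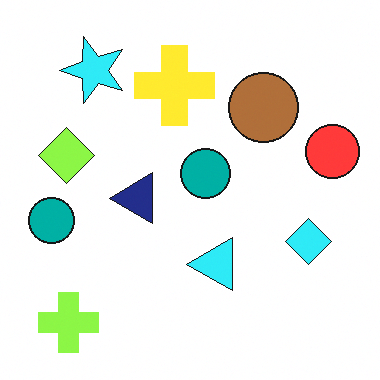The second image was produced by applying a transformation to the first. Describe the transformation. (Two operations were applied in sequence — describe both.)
It was brightened a little, then transposed (reflected across the top-left ↔ bottom-right diagonal).

Every pixel — background and shapes alike — is uniformly brightened. Shapes have swapped their row and column positions — what was in the top-right is now in the bottom-left — a diagonal reflection.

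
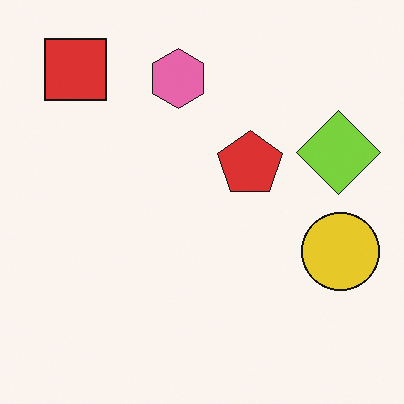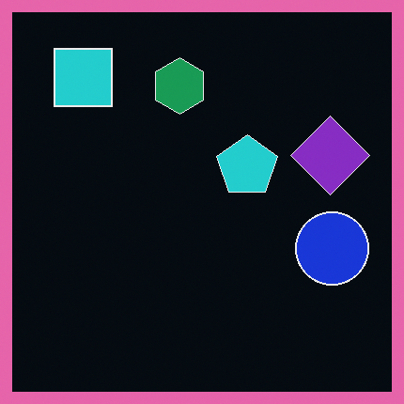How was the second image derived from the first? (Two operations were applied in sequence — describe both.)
This is the original image color-inverted (negative), then framed with a pink border.

The light background has become dark and every shape's color is its complement — a photographic negative. A solid pink frame runs around the edge of the second image, with the content slightly shrunk inside it.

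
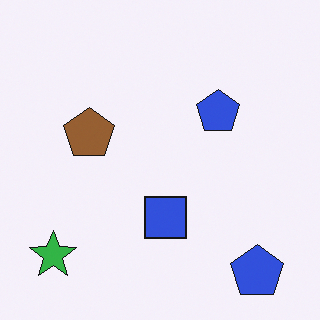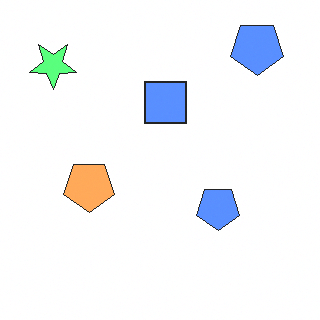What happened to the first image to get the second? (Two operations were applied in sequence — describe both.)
This is the original image flipped vertically (top ↔ bottom), then noticeably brightened.

The green star is in the bottom-left of the first image and the top-left of the second — shapes on opposite sides of the horizontal midline have swapped in a mirror flip. Every pixel — background and shapes alike — is uniformly brightened.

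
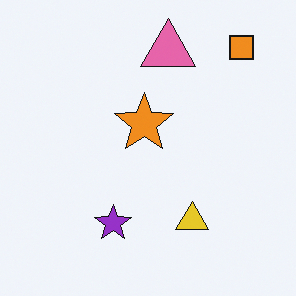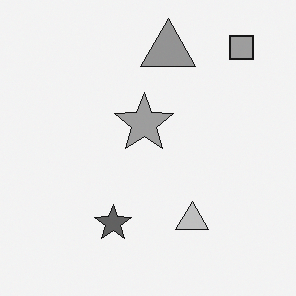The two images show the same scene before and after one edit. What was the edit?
This is the original image converted to grayscale.

All color is removed — every shape is now a shade of grey.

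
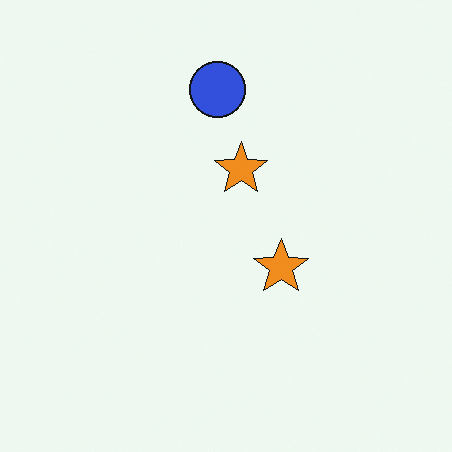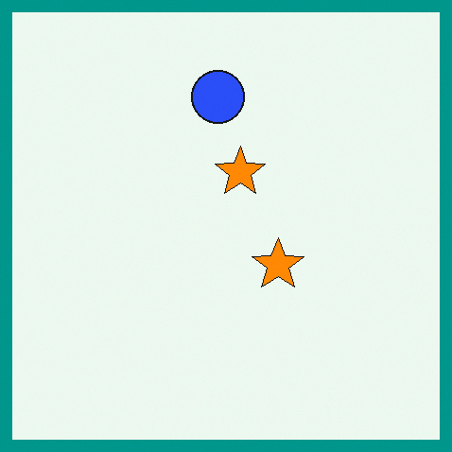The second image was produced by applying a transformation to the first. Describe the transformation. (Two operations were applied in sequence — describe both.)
The image was slightly oversaturated, then framed with a teal border.

All colors are more vivid — a global saturation change. A solid teal frame runs around the edge of the second image, with the content slightly shrunk inside it.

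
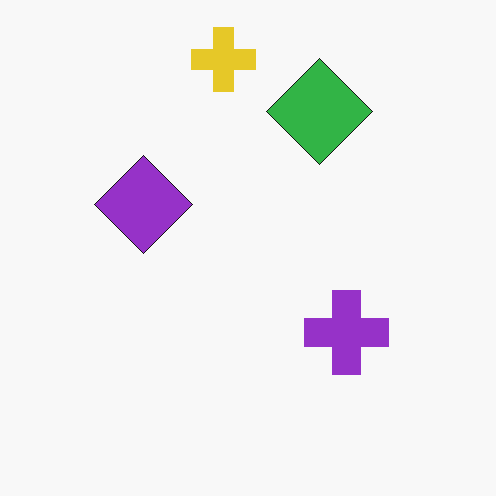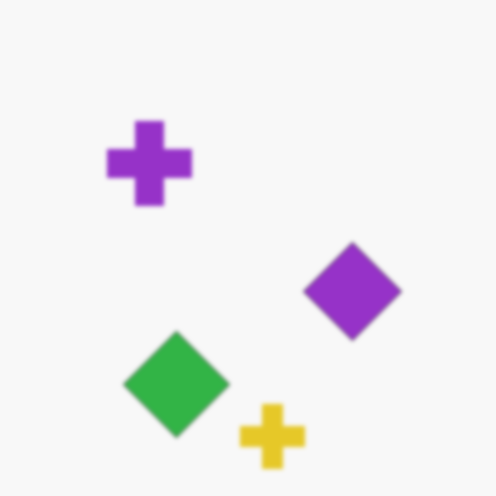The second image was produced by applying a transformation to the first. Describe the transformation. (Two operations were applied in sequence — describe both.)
The transformation is: rotated 180°, then slightly softened.

The yellow cross sits in the top of the first image and the bottom of the second — consistent with a whole-image 180° rotation. Shape edges and outlines are uniformly softened across the whole image.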